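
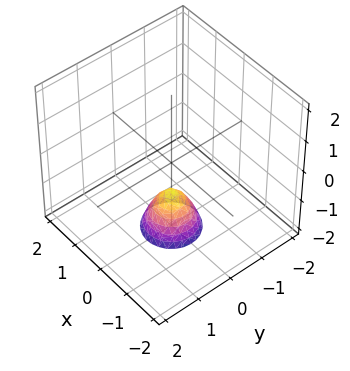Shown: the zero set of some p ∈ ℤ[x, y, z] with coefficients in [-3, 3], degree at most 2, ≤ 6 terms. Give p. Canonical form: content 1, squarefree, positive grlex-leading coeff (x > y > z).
(a) The degree is 2 — the shape is more complex than any degree-1 surface.
(b) Symmetry: the surface is invariant under rotation about z: p = q(x² + y², z).
(c) Reading off the gridlines: a circular section at z = -2 has radius between 0 and 1; it misses every integer gridline on the x-axis; it misses every integer gridline on the y-axis.
(d) Putting this together gives p. Check: (0, 0, -1) on the z-axis lies on the surface, and p(0, 0, -1) = 0. ✓

2*x^2 + 2*y^2 + z + 1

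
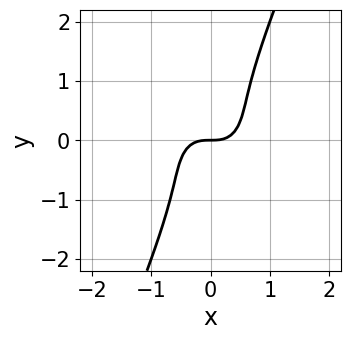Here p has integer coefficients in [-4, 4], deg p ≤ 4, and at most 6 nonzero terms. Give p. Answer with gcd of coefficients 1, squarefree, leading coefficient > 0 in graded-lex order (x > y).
Degree: a generic line meets the curve in up to 3 points, so deg p = 3.
Reading off the gridlines: one x-axis crossing is at x = 0; it crosses the y-axis at the gridline y = 0.
Solving for integer coefficients yields p as stated.

2*x^3 + 2*x*y^2 - y^3 - y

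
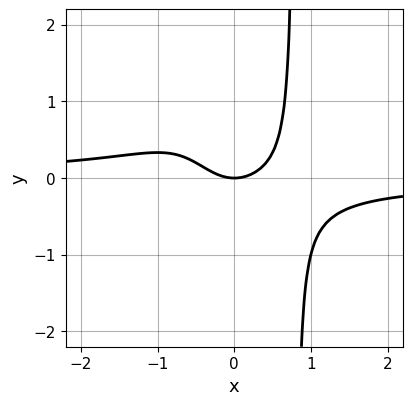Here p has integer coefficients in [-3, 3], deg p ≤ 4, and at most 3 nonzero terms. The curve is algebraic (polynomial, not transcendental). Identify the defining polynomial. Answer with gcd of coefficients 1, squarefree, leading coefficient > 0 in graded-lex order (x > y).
First, degree: the shape is more complex than any degree-3 curve, so deg p = 4.
Then, from the visible intercepts: it crosses the y-axis at the gridline y = 0; it crosses the x-axis at the gridline x = 0.
Finally, the integer polynomial consistent with all of this is the stated p.

2*x^3*y + x^2 - y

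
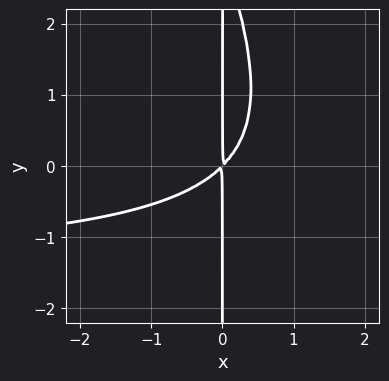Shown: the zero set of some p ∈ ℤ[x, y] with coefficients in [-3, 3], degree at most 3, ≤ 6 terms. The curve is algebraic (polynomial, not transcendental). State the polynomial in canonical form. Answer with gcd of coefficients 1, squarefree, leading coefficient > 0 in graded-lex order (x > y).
2*x^2*y + x*y^2 + 3*x^2 - 3*x*y

deg p = 3.
Observable constraints: the visible y-axis segment lies entirely on the curve.
Solving for integer coefficients yields p as stated.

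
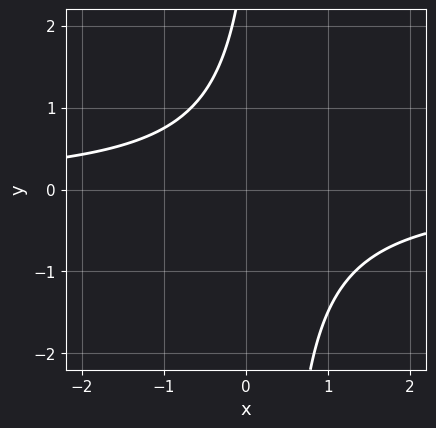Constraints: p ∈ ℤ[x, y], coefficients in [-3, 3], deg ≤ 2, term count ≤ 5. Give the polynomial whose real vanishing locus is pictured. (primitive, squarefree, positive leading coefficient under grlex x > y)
3*x*y - y + 3

The degree is 2 — no degree-1 curve has this shape.
From the axis intercepts and sections: no x-intercept at any integer in the box; the curve avoids every integer y-axis point in the box.
Putting this together gives p.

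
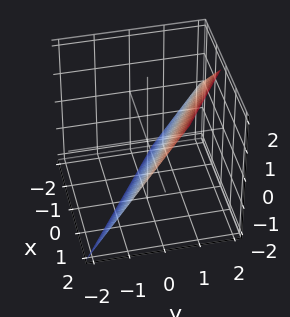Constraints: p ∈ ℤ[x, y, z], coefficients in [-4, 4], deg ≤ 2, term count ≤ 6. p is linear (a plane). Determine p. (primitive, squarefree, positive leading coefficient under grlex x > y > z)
2*x + 3*y - 2*z - 2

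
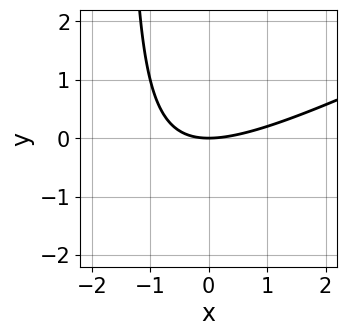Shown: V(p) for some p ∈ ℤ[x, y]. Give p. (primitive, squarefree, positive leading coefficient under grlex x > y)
x^2 - 2*x*y - 3*y

First, degree: a generic line meets the curve in up to 2 points, so deg p = 2.
Then, from the visible intercepts: it crosses the y-axis at the gridline y = 0; it meets the x-axis at x = 0 (among the integer gridlines).
Finally, the integer polynomial consistent with all of this is the stated p.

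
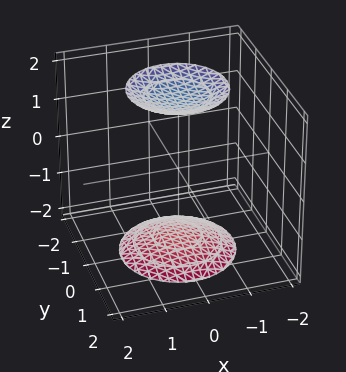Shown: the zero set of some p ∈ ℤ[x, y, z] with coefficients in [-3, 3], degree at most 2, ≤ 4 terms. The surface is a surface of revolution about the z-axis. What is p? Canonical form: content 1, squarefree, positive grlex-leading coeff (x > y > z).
x^2 + y^2 - z^2 + 3

First, the picture has 2 separate pieces.
Then, degree: a generic line meets the surface in up to 2 points, so deg p = 2.
Then, symmetries: the surface is invariant under rotation about z: p = q(x² + y², z).
Then, from the axis intercepts and sections: the surface avoids every integer x-axis point in the box; it misses every integer gridline on the y-axis; a circular section at z = -2 has radius exactly 1.
Finally, matching integer coefficients to the picture gives p.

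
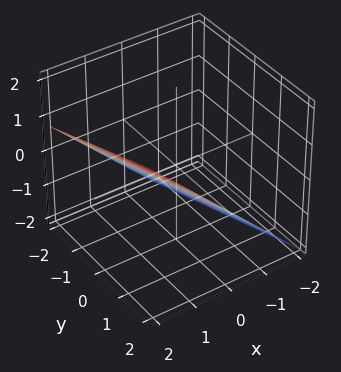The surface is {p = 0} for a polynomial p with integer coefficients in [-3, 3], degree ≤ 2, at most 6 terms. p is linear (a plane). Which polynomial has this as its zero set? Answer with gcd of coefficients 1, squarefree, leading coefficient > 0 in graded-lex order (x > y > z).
3*x + y - 3*z - 2

(a) The degree is 1 — every cross-section is a straight line — this is a plane.
(b) From the visible intercepts: it crosses the y-axis at the gridline y = 2.
(c) Fitting integer coefficients to these (and the overall shape) gives p.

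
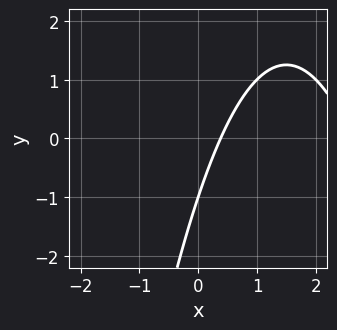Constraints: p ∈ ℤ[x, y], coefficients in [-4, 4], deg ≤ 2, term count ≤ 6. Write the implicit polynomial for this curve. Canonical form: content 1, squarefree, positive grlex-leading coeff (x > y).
x^2 - 3*x + y + 1

First, the degree is 2 — no degree-1 curve has this shape.
Next, from the visible intercepts: it meets the y-axis at y = -1 (among the integer gridlines).
Finally, assembling these constraints gives the stated polynomial.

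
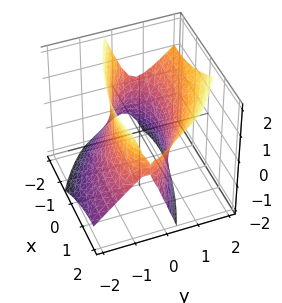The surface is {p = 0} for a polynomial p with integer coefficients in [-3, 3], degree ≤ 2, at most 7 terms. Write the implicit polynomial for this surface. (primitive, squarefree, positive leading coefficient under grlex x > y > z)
(a) deg p = 2. The shape is more complex than any degree-1 surface.
(b) From the axis intercepts and sections: the y-axis gridline crossings are at y ∈ {-1, 1}; the surface avoids every integer z-axis point in the box.
(c) These observations pin down the coefficients.

x^2 + 2*x*y + 3*y^2 - 2*y*z - z^2 - 3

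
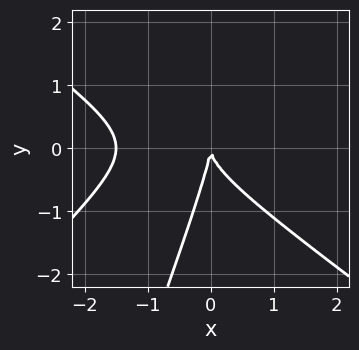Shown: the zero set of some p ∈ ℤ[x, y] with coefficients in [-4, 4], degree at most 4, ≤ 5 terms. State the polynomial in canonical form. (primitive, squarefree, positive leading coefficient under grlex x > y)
2*x^3 - 3*x*y^2 + y^3 + 3*x^2

Degree: no degree-2 curve has this shape, so deg p = 3.
Observable constraints: it meets the y-axis at y = 0 (among the integer gridlines); one x-axis crossing is at x = 0.
Matching integer coefficients to the picture gives p.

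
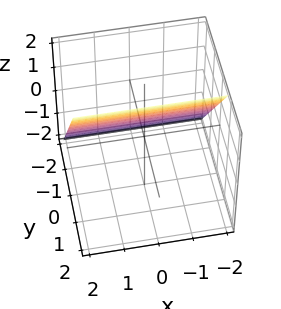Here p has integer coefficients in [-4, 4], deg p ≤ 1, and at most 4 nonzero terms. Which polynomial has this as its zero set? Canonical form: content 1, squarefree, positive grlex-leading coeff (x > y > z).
Degree: every cross-section is a straight line — this is a plane, so deg p = 1.
Against the integer gridlines: it crosses the z-axis at the gridline z = 1; no x-intercept at any integer in the box.
The integer polynomial consistent with all of this is the stated p.

3*y - 2*z + 2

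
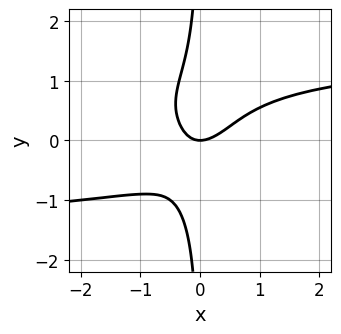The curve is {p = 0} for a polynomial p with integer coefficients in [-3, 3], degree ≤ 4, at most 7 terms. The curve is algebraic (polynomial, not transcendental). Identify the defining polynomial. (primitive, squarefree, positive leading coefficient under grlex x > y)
x^2*y^2 + 3*x*y^3 - 3*x^2 + 2*x*y + 2*y

1. The degree is 4 — a generic line meets the curve in up to 4 points.
2. From the visible intercepts: it meets the x-axis at x = 0 (among the integer gridlines); one y-axis crossing is at y = 0.
3. Together with the visible shape, these determine p as stated.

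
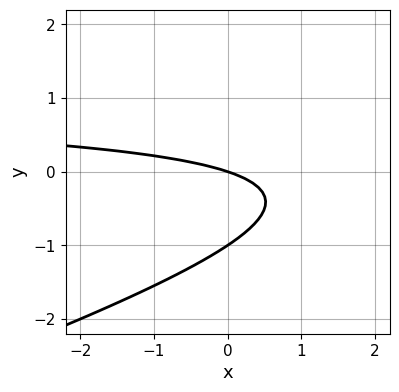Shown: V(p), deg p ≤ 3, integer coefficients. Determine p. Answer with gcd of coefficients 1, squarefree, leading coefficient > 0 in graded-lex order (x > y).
x*y - 3*y^2 - x - 3*y

First, deg p = 2. A generic line meets the curve in up to 2 points.
Next, reading off the gridlines: the y-axis gridline crossings are at y ∈ {-1, 0}; it meets the x-axis at x = 0 (among the integer gridlines).
Finally, fitting integer coefficients to these (and the overall shape) gives p.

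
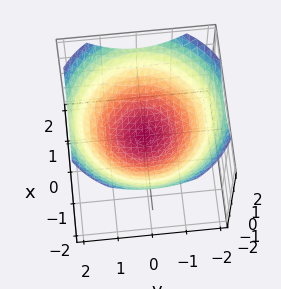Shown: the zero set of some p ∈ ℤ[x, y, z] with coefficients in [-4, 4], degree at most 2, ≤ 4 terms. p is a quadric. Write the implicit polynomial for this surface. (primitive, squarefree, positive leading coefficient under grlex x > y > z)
(a) deg p = 2.
(b) By symmetry, the surface is invariant under rotation about z: p = q(x² + y², z).
(c) Checking where it meets the axes: it meets the y-axis at y = 0 (among the integer gridlines); it meets the x-axis at x = 0 (among the integer gridlines); a circular section at z = 1 has radius between 1 and 2.
(d) Together with the visible shape, these determine p as stated.

x^2 + y^2 - 3*z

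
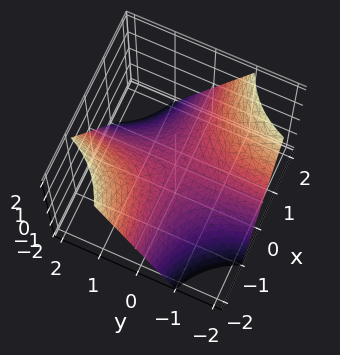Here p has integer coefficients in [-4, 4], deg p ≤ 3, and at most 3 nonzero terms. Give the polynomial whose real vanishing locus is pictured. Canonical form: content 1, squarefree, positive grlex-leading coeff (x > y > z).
x*y + z

(a) The degree is 2 — a saddle surface; a quadric.
(b) From the visible intercepts: it meets the z-axis at z = 0 (among the integer gridlines); the visible y-axis segment lies entirely on the surface; the visible x-axis segment lies entirely on the surface.
(c) Solving for integer coefficients yields p as stated.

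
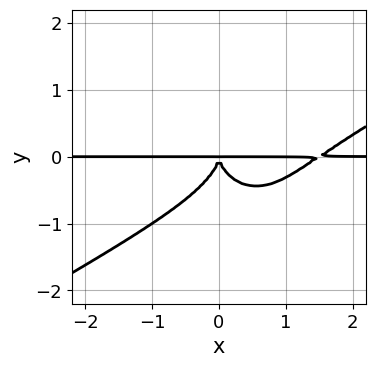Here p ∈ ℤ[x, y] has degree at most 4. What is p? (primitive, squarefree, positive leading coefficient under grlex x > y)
2*x^3*y - 3*x^2*y^2 - 2*y^4 - 3*x^2*y

Degree: a generic line meets the curve in up to 4 points, so deg p = 4.
Observable constraints: the visible x-axis segment lies entirely on the curve.
Together with the visible shape, these determine p as stated.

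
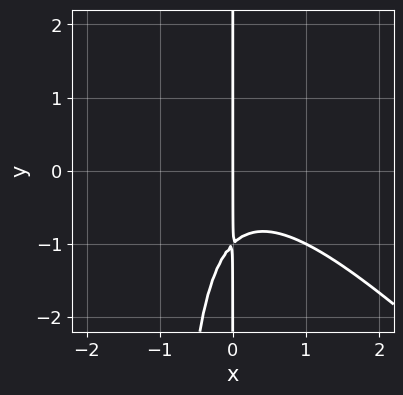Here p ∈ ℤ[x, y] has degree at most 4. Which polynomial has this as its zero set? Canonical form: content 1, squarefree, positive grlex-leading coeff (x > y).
x^3 + x^2*y + x*y + x

Degree: the shape is more complex than any degree-2 curve, so deg p = 3.
From the visible intercepts: every point of the y-axis in the box is on the curve; it crosses the x-axis at the gridline x = 0.
Assembling these constraints gives the stated polynomial.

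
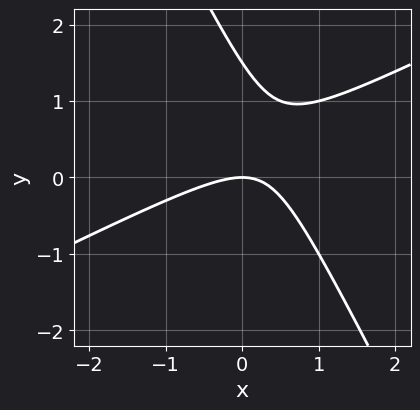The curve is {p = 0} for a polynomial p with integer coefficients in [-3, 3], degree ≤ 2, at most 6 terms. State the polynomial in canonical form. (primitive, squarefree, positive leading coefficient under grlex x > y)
(a) deg p = 2. The shape is more complex than any degree-1 curve.
(b) Checking where it meets the axes: it crosses the x-axis at the gridline x = 0; it meets the y-axis at y = 0 (among the integer gridlines).
(c) The integer polynomial consistent with all of this is the stated p.

2*x^2 - 3*x*y - 2*y^2 + 3*y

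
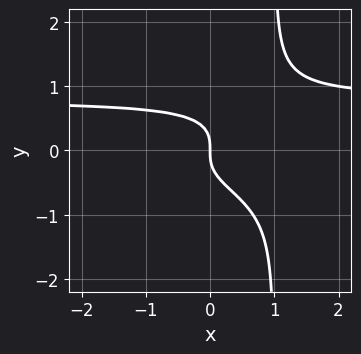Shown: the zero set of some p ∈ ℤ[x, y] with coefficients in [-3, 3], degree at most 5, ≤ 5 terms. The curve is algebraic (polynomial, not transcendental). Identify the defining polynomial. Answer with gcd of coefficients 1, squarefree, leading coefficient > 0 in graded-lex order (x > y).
First, degree: the shape is more complex than any degree-3 curve, so deg p = 4.
Then, reading off the gridlines: one y-axis crossing is at y = 0; it crosses the x-axis at the gridline x = 0.
Finally, together with the visible shape, these determine p as stated.

2*x*y^3 - 2*y^3 - x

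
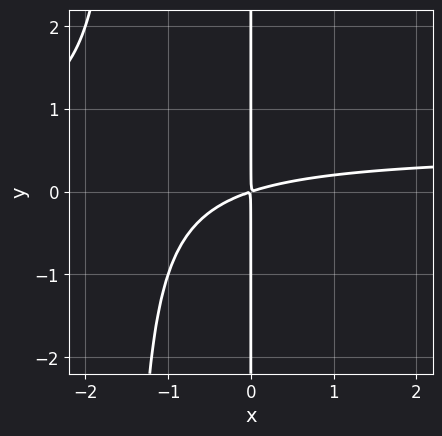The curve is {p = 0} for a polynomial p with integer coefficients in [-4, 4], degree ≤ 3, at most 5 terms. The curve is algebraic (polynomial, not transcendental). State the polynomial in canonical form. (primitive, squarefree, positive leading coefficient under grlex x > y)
2*x^2*y - x^2 + 3*x*y

(a) Degree: the shape is more complex than any degree-2 curve, so deg p = 3.
(b) Reading off the gridlines: the visible y-axis segment lies entirely on the curve.
(c) Fitting integer coefficients to these (and the overall shape) gives p.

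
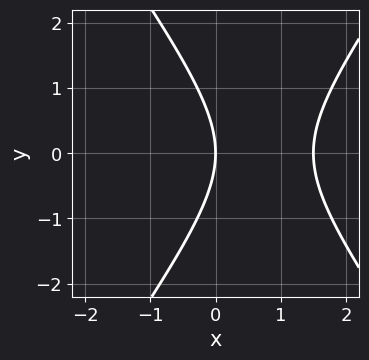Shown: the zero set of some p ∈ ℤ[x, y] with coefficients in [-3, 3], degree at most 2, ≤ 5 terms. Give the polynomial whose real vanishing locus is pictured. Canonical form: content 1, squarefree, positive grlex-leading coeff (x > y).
2*x^2 - y^2 - 3*x

First, deg p = 2.
Then, symmetries: mirror symmetry y ↦ −y ⇒ only even powers of y.
Then, observable constraints: it crosses the x-axis at the gridline x = 0; it meets the y-axis at y = 0 (among the integer gridlines).
Finally, solving for integer coefficients yields p as stated.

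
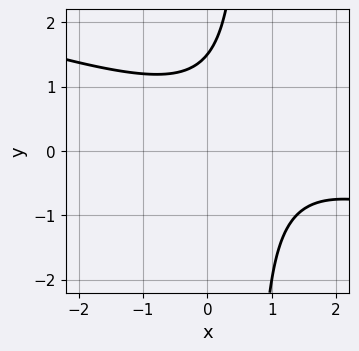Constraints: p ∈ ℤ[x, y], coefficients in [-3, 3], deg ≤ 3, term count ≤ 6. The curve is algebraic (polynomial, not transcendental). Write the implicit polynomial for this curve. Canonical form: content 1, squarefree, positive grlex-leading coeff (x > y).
x^2 + 3*x*y - 2*x - 2*y + 3

First, deg p = 2. The shape is more complex than any degree-1 curve.
Next, reading off the gridlines: it misses every integer gridline on the x-axis.
Finally, together with the visible shape, these determine p as stated.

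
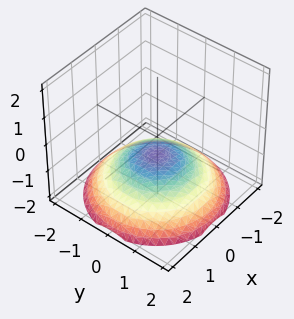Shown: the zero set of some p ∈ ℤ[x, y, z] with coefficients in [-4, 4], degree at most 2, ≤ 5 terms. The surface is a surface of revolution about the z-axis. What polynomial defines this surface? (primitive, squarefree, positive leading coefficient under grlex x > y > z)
First, degree: a generic line meets the surface in up to 2 points, so deg p = 2.
Then, symmetries: the z-axis is an axis of rotation, so x and y enter only as x² + y².
Then, against the integer gridlines: no y-intercept at any integer in the box; the surface avoids every integer x-axis point in the box; a circular section at z = -1 has radius exactly 1.
Finally, matching integer coefficients to the picture gives p.

x^2 + y^2 + 3*z + 2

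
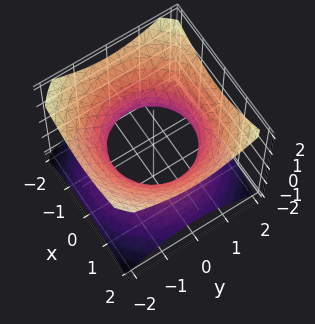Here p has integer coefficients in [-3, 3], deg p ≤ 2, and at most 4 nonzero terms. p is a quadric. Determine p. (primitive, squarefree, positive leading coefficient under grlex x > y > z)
2*x^2 + 2*y^2 - 3*z^2 - 3

First, deg p = 2. An hourglass — one-sheet hyperboloid; a quadric.
Then, symmetries: it's symmetric under z → −z, forcing even powers of z; the z-axis is an axis of rotation, so x and y enter only as x² + y².
Then, from the visible intercepts: no z-intercept at any integer in the box; a circular section at z = 0 has radius between 1 and 2.
Finally, the integer polynomial consistent with all of this is the stated p.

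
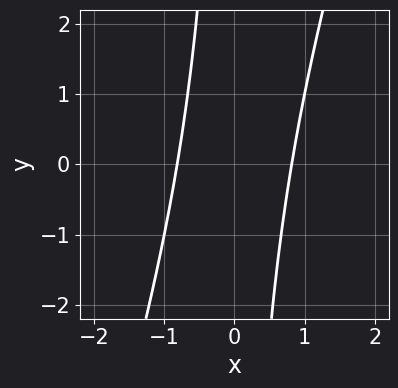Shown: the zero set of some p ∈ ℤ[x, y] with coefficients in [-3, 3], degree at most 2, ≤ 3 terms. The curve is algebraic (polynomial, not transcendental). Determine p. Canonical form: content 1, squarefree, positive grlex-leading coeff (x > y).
The degree is 2 — no degree-1 curve has this shape.
Against the integer gridlines: it misses every integer gridline on the y-axis.
Fitting integer coefficients to these (and the overall shape) gives p.

3*x^2 - x*y - 2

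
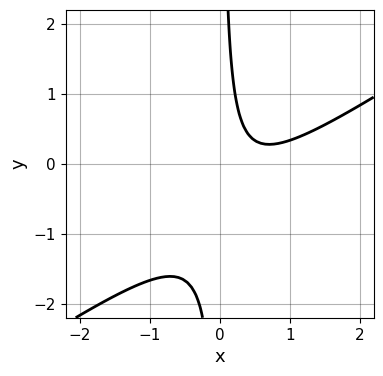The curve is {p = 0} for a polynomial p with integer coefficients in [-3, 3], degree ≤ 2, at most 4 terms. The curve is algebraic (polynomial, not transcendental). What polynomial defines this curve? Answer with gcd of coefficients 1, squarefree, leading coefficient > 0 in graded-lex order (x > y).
First, the degree is 2 — the shape is more complex than any degree-1 curve.
Then, from the axis intercepts and sections: no y-intercept at any integer in the box; the curve avoids every integer x-axis point in the box.
Finally, together with the visible shape, these determine p as stated.

2*x^2 - 3*x*y - 2*x + 1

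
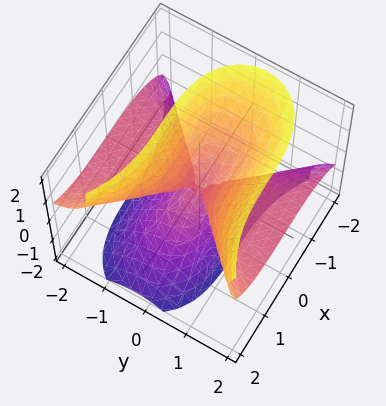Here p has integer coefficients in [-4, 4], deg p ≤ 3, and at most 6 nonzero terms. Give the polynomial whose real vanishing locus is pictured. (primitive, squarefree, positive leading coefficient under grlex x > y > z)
Degree: a generic line meets the surface in up to 3 points, so deg p = 3.
Checking where it meets the axes: one z-axis crossing is at z = 0; it meets the x-axis at x = 0 (among the integer gridlines).
Fitting integer coefficients to these (and the overall shape) gives p. Check: (0, -1, 0) on the y-axis lies on the surface, and p(0, -1, 0) = 0. ✓

x^3 - 3*y^2*z + y*z^2 + z^3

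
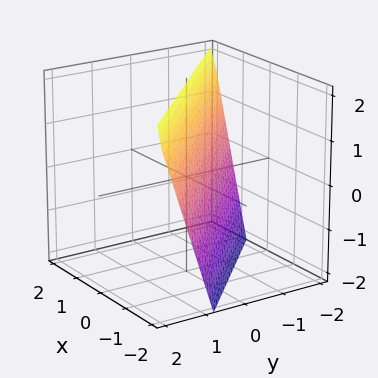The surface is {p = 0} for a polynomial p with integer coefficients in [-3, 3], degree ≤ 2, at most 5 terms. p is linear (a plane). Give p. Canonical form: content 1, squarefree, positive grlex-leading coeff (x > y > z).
3*x + 3*y - z + 2

1. deg p = 1. Every cross-section is a straight line — this is a plane.
2. From the visible intercepts: one z-axis crossing is at z = 2.
3. Putting this together gives p.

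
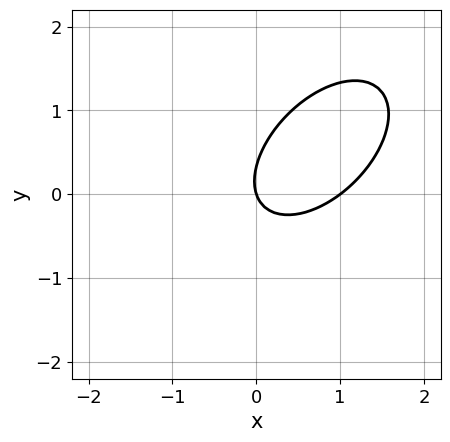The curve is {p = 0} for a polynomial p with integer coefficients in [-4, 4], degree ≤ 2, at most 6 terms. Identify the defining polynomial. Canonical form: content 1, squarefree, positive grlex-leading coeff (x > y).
3*x^2 - 3*x*y + 3*y^2 - 3*x - y

1. The degree is 2 — the shape is more complex than any degree-1 curve.
2. Checking where it meets the axes: among the integer gridlines, it crosses the x-axis at x ∈ {0, 1}; one y-axis crossing is at y = 0.
3. The integer polynomial consistent with all of this is the stated p.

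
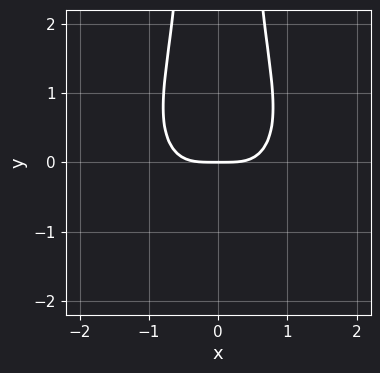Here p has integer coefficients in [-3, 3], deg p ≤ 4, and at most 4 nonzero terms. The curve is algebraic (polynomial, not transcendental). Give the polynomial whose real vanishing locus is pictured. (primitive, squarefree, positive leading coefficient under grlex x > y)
x^4 + x^2*y^2 - y

(a) Degree: no degree-3 curve has this shape, so deg p = 4.
(b) Symmetries: the x ↦ −x reflection is a symmetry, so x appears only in even powers.
(c) Observable constraints: one x-axis crossing is at x = 0; it meets the y-axis at y = 0 (among the integer gridlines).
(d) Putting this together gives p.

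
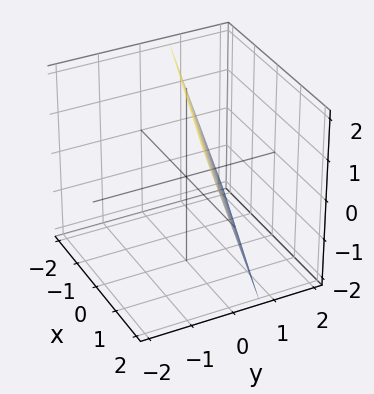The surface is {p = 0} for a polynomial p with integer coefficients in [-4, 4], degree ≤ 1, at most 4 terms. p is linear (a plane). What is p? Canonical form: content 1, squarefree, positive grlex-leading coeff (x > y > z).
(a) The degree is 1 — the surface is flat (a plane).
(b) Observable constraints: one z-axis crossing is at z = 2; it meets the x-axis at x = 2 (among the integer gridlines).
(c) Together with the visible shape, these determine p as stated.

x + 3*y + z - 2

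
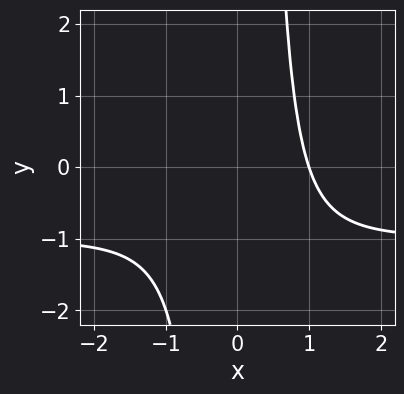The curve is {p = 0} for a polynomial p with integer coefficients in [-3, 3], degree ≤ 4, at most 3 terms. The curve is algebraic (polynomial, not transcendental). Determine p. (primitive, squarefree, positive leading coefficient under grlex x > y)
(a) deg p = 4.
(b) From the visible intercepts: it meets the x-axis at x = 1 (among the integer gridlines); no y-intercept at any integer in the box.
(c) Together with the visible shape, these determine p as stated.

x^3*y + x^3 - 1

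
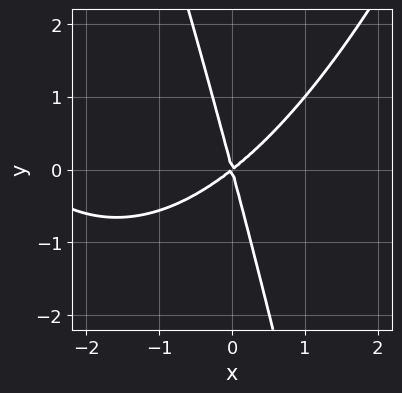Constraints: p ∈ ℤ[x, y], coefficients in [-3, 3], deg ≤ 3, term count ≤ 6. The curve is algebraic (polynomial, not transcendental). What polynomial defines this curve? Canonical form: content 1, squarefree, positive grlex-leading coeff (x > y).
x^3 + 3*x^2 - 3*x*y - y^2

(a) deg p = 3.
(b) Reading off the gridlines: it meets the y-axis at y = 0 (among the integer gridlines); one x-axis crossing is at x = 0.
(c) Putting this together gives p.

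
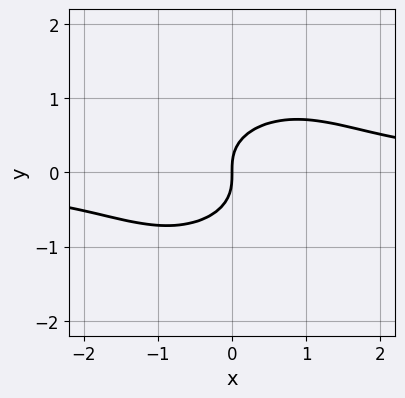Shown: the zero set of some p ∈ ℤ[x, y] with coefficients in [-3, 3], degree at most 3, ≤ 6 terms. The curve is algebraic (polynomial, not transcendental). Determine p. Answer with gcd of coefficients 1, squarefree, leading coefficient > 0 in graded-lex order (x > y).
2*x^2*y - x*y^2 + 3*y^3 - 2*x

1. Degree: a generic line meets the curve in up to 3 points, so deg p = 3.
2. Reading off the gridlines: it meets the x-axis at x = 0 (among the integer gridlines); one y-axis crossing is at y = 0.
3. These observations pin down the coefficients.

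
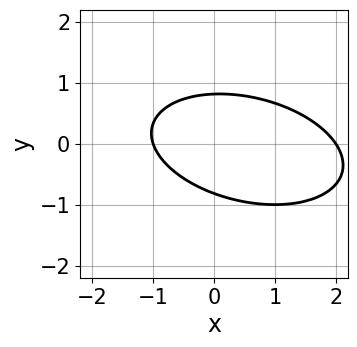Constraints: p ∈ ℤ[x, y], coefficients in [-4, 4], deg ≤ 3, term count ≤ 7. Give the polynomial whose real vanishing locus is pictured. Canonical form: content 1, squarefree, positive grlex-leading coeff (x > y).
x^2 + x*y + 3*y^2 - x - 2

First, degree: a generic line meets the curve in up to 2 points, so deg p = 2.
Next, checking where it meets the axes: the x-axis gridline crossings are at x ∈ {-1, 2}.
Finally, assembling these constraints gives the stated polynomial.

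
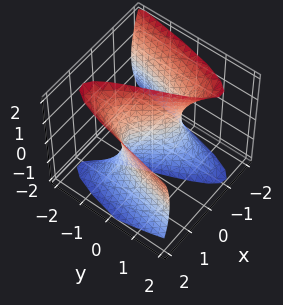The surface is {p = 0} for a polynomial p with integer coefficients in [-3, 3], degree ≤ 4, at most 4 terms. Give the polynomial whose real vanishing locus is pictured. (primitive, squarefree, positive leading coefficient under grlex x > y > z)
deg p = 3. The shape is more complex than any degree-2 surface.
Observable constraints: the visible z-axis segment lies entirely on the surface; it meets the y-axis at y = 0 (among the integer gridlines); one x-axis crossing is at x = 0.
Putting this together gives p.

2*x^3 - x*z^2 - 3*x - 3*y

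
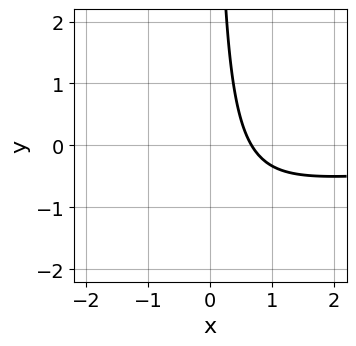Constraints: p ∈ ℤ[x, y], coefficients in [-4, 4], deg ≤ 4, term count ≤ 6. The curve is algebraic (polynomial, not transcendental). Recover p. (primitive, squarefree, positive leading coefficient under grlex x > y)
x^2*y + 2*x*y + 3*x - 2

(a) deg p = 3. A generic line meets the curve in up to 3 points.
(b) From the axis intercepts and sections: the curve avoids every integer y-axis point in the box.
(c) The integer polynomial consistent with all of this is the stated p.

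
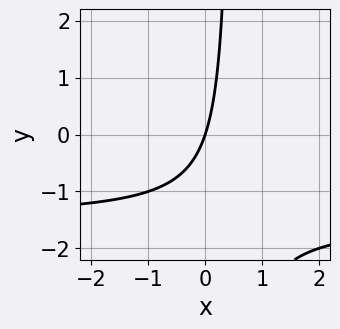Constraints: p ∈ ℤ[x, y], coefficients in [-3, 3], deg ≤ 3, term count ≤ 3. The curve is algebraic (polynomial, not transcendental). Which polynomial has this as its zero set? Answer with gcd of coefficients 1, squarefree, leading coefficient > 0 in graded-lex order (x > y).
2*x*y + 3*x - y

(a) The degree is 2 — the shape is more complex than any degree-1 curve.
(b) Observable constraints: it meets the y-axis at y = 0 (among the integer gridlines); it meets the x-axis at x = 0 (among the integer gridlines).
(c) Matching integer coefficients to the picture gives p.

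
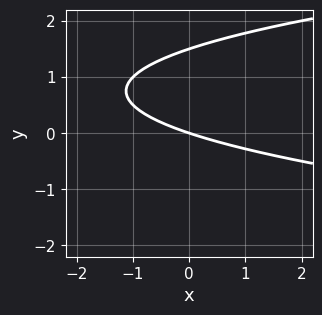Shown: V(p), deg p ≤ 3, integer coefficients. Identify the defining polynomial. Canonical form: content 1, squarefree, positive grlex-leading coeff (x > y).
2*y^2 - x - 3*y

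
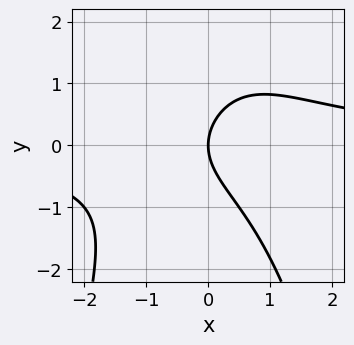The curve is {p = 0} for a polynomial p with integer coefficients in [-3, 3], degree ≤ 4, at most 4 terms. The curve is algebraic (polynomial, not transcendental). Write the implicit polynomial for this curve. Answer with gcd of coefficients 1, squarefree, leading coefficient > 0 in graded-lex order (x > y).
(a) deg p = 3. The shape is more complex than any degree-2 curve.
(b) Against the integer gridlines: it meets the x-axis at x = 0 (among the integer gridlines); it crosses the y-axis at the gridline y = 0.
(c) Assembling these constraints gives the stated polynomial.

2*x^2*y + 2*y^2 - 3*x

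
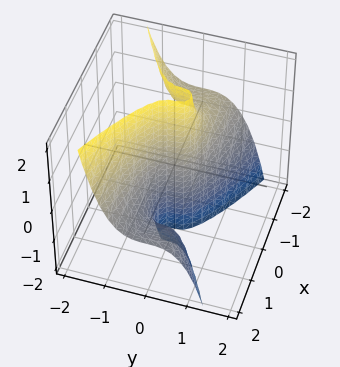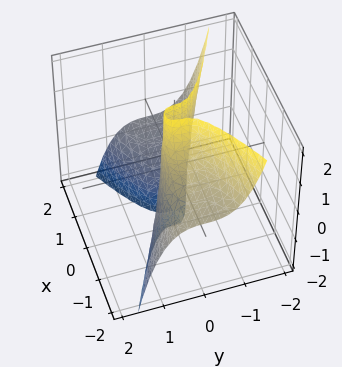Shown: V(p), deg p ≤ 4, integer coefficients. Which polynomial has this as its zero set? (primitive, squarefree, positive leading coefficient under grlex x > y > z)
x^2*z + 3*y^3 + x

(a) The degree is 3 — the shape is more complex than any degree-2 surface.
(b) Against the integer gridlines: it meets the y-axis at y = 0 (among the integer gridlines); one x-axis crossing is at x = 0; every point of the z-axis in the box is on the surface.
(c) Fitting integer coefficients to these (and the overall shape) gives p.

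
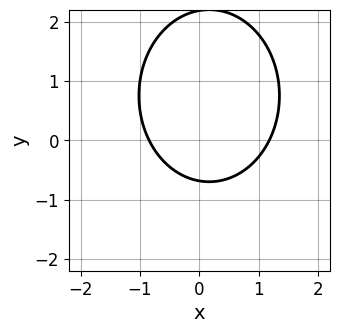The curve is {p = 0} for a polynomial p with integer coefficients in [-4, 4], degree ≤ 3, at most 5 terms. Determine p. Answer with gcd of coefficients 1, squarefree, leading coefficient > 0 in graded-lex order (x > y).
(a) The degree is 2 — a generic line meets the curve in up to 2 points.
(b) The integer polynomial consistent with all of this is the stated p.

3*x^2 + 2*y^2 - x - 3*y - 3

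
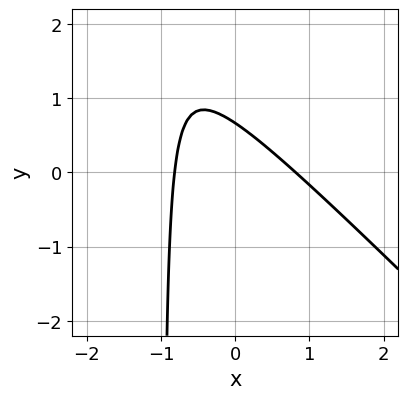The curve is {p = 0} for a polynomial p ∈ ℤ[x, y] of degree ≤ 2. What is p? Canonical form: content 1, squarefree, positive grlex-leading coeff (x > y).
The degree is 2 — no degree-1 curve has this shape.
The integer polynomial consistent with all of this is the stated p.

3*x^2 + 3*x*y + 3*y - 2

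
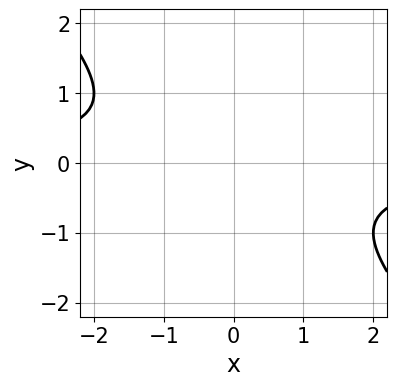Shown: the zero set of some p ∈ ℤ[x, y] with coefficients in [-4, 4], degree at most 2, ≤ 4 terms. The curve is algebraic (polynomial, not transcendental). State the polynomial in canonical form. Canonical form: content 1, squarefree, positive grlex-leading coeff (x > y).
x*y + y^2 + 1

(a) Degree: the shape is more complex than any degree-1 curve, so deg p = 2.
(b) From the visible intercepts: the curve avoids every integer y-axis point in the box; the curve avoids every integer x-axis point in the box.
(c) Matching integer coefficients to the picture gives p.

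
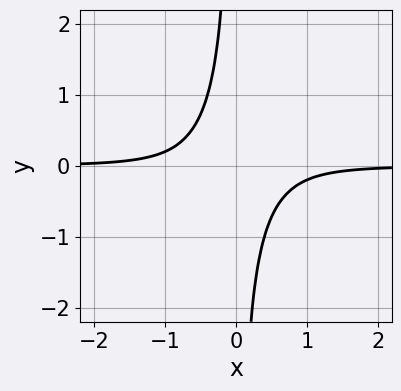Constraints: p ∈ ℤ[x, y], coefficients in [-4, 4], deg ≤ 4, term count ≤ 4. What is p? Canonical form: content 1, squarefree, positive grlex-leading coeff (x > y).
deg p = 4.
From the visible intercepts: no x-intercept at any integer in the box; it misses every integer gridline on the y-axis.
Assembling these constraints gives the stated polynomial.

3*x^3*y + 2*x*y + 1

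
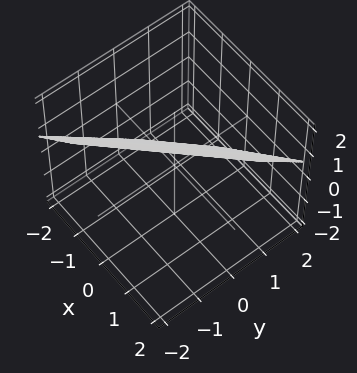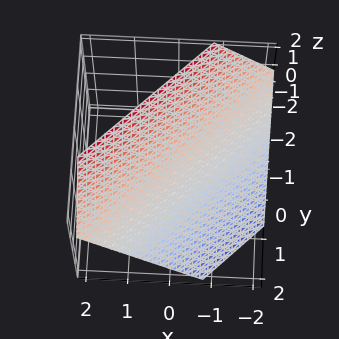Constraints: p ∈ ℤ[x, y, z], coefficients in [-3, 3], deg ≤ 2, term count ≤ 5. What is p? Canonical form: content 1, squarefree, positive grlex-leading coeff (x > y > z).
3*x - 3*y - 3*z + 2

(a) Degree: the surface is flat (a plane), so deg p = 1.
(b) Matching integer coefficients to the picture gives p.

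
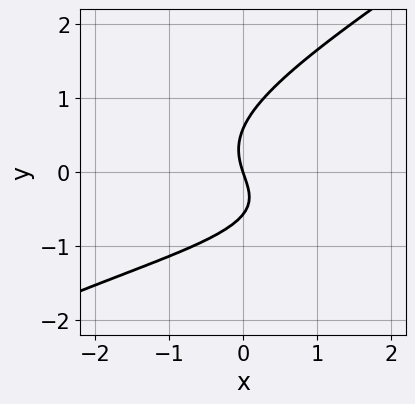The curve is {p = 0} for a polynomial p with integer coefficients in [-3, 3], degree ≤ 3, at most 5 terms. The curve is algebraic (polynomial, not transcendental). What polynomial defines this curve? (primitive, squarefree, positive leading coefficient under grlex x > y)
1. deg p = 3.
2. Checking where it meets the axes: it meets the x-axis at x = 0 (among the integer gridlines); it meets the y-axis at y = 0 (among the integer gridlines).
3. The integer polynomial consistent with all of this is the stated p.

2*x*y^2 - 3*y^3 + 2*x*y + 3*x + y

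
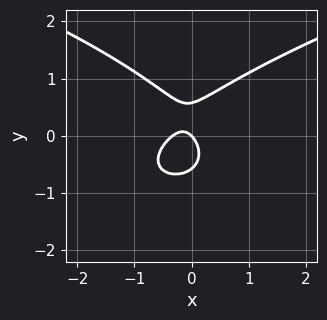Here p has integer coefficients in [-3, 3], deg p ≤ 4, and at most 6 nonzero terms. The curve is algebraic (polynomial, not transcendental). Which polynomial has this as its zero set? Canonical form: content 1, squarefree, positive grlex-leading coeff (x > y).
(a) The degree is 3 — a generic line meets the curve in up to 3 points.
(b) From the axis intercepts and sections: it meets the x-axis at x = 0 (among the integer gridlines); it crosses the y-axis at the gridline y = 0.
(c) Assembling these constraints gives the stated polynomial.

3*y^3 - 3*x^2 + x*y - x - y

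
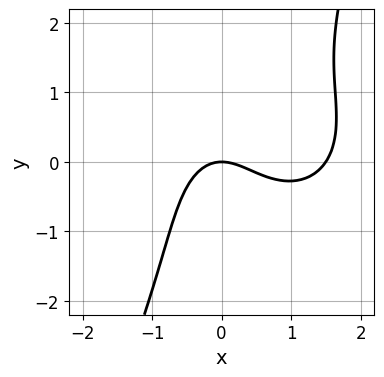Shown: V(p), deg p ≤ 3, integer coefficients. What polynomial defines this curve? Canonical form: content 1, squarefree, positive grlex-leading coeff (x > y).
(a) deg p = 3. No degree-2 curve has this shape.
(b) Against the integer gridlines: it crosses the y-axis at the gridline y = 0; it meets the x-axis at x = 0 (among the integer gridlines).
(c) These observations pin down the coefficients.

2*x^3 + 2*x*y^2 - y^3 - 3*x^2 - 3*y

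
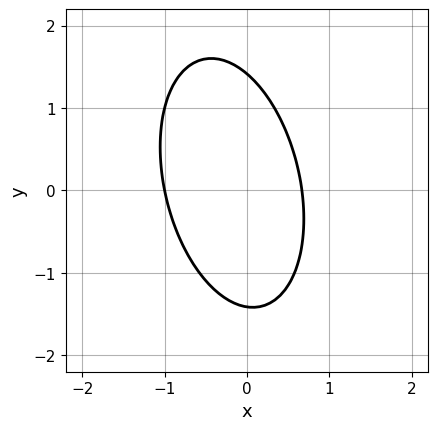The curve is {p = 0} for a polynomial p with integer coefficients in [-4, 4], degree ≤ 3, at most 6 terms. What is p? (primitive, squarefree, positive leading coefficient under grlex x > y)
3*x^2 + x*y + y^2 + x - 2

1. Degree: the shape is more complex than any degree-1 curve, so deg p = 2.
2. Checking where it meets the axes: one x-axis crossing is at x = -1.
3. Assembling these constraints gives the stated polynomial.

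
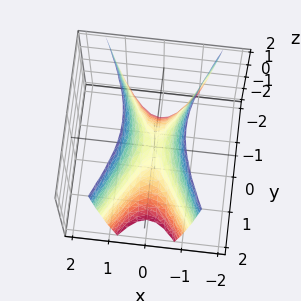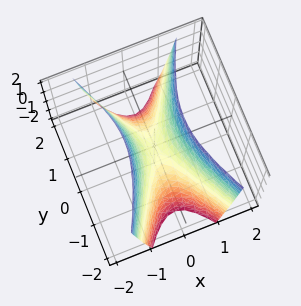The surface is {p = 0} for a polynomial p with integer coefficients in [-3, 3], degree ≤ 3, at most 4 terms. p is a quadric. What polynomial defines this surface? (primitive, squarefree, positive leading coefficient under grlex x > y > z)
3*x^2 - y^2 - z

deg p = 2. A saddle surface; a quadric.
Symmetries: mirror symmetry y ↦ −y ⇒ only even powers of y; it's symmetric under x → −x, forcing even powers of x.
Observable constraints: one y-axis crossing is at y = 0; it crosses the x-axis at the gridline x = 0; it meets the z-axis at z = 0 (among the integer gridlines).
Together with the visible shape, these determine p as stated.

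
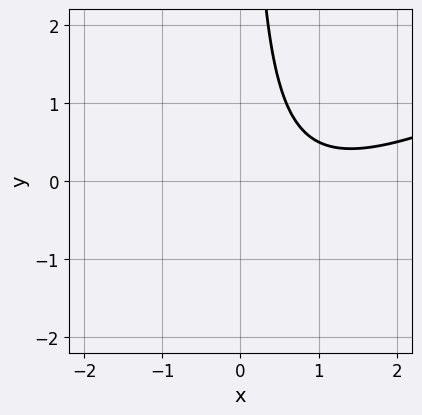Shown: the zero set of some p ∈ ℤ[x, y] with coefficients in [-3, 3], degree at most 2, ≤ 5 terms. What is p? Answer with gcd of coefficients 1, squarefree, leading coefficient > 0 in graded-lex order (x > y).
The degree is 2 — no degree-1 curve has this shape.
Observable constraints: the curve avoids every integer y-axis point in the box; no x-intercept at any integer in the box.
Putting this together gives p.

x^2 - 2*x*y - 2*x + 2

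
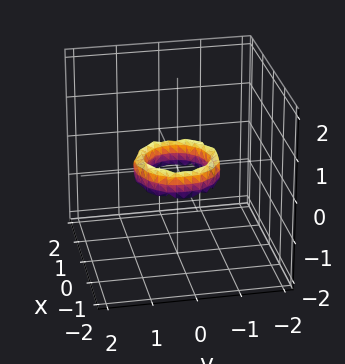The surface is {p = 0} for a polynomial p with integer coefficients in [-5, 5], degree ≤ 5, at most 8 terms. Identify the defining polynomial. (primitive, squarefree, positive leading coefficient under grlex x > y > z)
(a) The degree is 4 — no degree-3 surface has this shape.
(b) Symmetries: the z-axis is an axis of rotation, so x and y enter only as x² + y².
(c) Reading off the gridlines: the surface avoids every integer z-axis point in the box; among the integer gridlines, it crosses the x-axis at x ∈ {-1, 1}.
(d) Fitting integer coefficients to these (and the overall shape) gives p.

2*x^4 + 4*x^2*y^2 + 2*y^4 - 3*x^2 - 3*y^2 + z^2 + 1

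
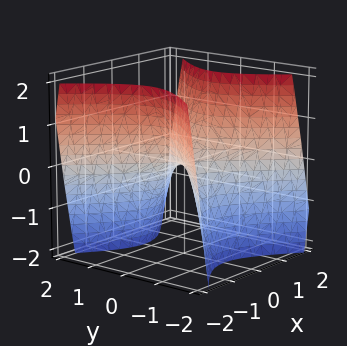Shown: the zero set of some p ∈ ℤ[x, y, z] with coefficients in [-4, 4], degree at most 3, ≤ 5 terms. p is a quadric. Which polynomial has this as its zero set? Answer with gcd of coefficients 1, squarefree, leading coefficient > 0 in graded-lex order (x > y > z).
(a) The degree is 2 — a hyperbolic paraboloid; a quadric.
(b) Symmetries: the y ↦ −y reflection is a symmetry, so y appears only in even powers; it's symmetric under x → −x, forcing even powers of x.
(c) Against the integer gridlines: it meets the z-axis at z = 0 (among the integer gridlines); it crosses the x-axis at the gridline x = 0; one y-axis crossing is at y = 0.
(d) Fitting integer coefficients to these (and the overall shape) gives p.

3*x^2 - 3*y^2 - 2*z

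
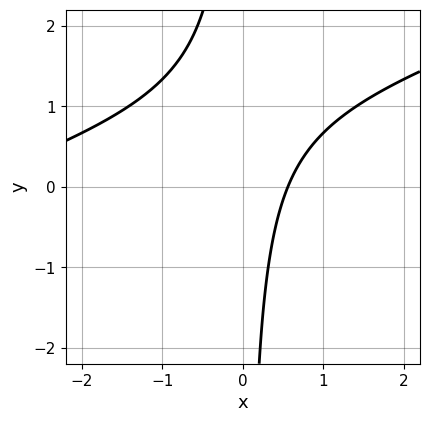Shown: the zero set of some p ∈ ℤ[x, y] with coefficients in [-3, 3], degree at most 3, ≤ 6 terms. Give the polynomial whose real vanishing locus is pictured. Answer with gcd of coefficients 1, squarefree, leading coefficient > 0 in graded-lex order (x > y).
First, degree: a generic line meets the curve in up to 2 points, so deg p = 2.
Then, reading off the gridlines: no y-intercept at any integer in the box.
Finally, together with the visible shape, these determine p as stated.

x^2 - 3*x*y + 3*x - 2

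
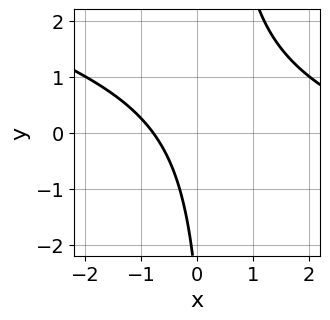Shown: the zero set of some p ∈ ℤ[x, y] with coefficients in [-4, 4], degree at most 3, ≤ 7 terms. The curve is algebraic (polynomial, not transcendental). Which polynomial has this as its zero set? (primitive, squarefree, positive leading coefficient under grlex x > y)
x^2 + 3*x*y - 3*x - y - 3

The degree is 2 — a generic line meets the curve in up to 2 points.
Against the integer gridlines: the curve avoids every integer y-axis point in the box.
These observations pin down the coefficients.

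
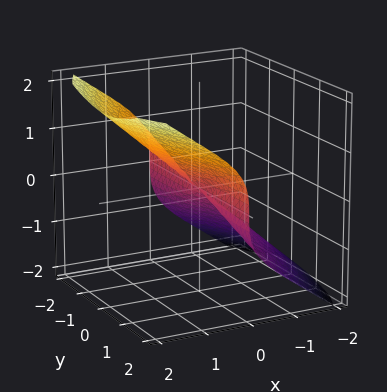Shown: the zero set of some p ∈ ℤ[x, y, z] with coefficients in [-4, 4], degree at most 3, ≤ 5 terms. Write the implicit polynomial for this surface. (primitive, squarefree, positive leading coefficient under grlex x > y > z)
2*x^3 + 2*x*y^2 - 3*z^3

The degree is 3 — the shape is more complex than any degree-2 surface.
Observable constraints: one z-axis crossing is at z = 0; every point of the y-axis in the box is on the surface; it crosses the x-axis at the gridline x = 0.
Matching integer coefficients to the picture gives p.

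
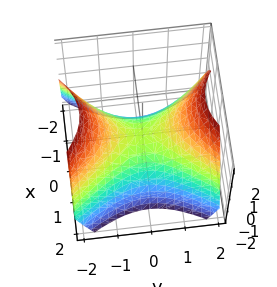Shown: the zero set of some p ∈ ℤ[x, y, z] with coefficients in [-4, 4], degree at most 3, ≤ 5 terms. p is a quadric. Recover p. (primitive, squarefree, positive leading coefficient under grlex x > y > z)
Degree: a hyperbolic paraboloid; a quadric, so deg p = 2.
Symmetries: mirror symmetry x ↦ −x ⇒ only even powers of x; mirror symmetry y ↦ −y ⇒ only even powers of y.
From the axis intercepts and sections: it meets the z-axis at z = 0 (among the integer gridlines); one x-axis crossing is at x = 0; it meets the y-axis at y = 0 (among the integer gridlines).
Together with the visible shape, these determine p as stated.

3*x^2 - 2*y^2 + 3*z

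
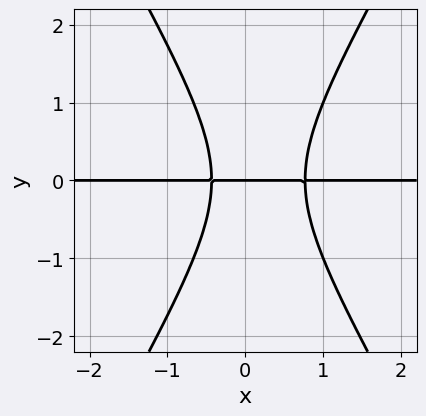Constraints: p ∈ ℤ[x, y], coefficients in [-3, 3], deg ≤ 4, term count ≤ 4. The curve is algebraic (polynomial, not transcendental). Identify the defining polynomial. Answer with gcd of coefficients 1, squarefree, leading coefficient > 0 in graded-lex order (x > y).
3*x^2*y - y^3 - x*y - y

deg p = 3.
Observable constraints: the visible x-axis segment lies entirely on the curve; it crosses the y-axis at the gridline y = 0.
Fitting integer coefficients to these (and the overall shape) gives p.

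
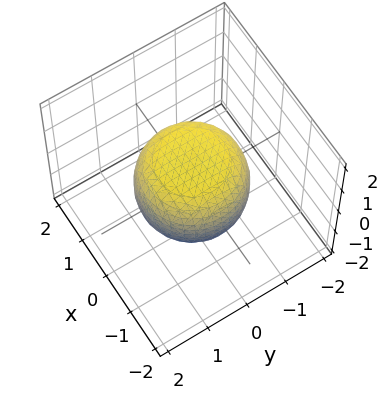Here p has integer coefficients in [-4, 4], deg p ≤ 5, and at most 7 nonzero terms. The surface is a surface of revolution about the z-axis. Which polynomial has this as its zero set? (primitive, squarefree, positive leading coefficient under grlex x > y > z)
2*x^4 + 4*x^2*y^2 + 2*y^4 - x^2 - y^2 + 3*z^2 - 3

First, degree: no degree-3 surface has this shape, so deg p = 4.
Next, by symmetry, the z-axis is an axis of rotation, so x and y enter only as x² + y².
Then, reading off the gridlines: a circular section at z = 1 has radius between 0 and 1; the z-axis gridline crossings are at z ∈ {-1, 1}.
Finally, solving for integer coefficients yields p as stated.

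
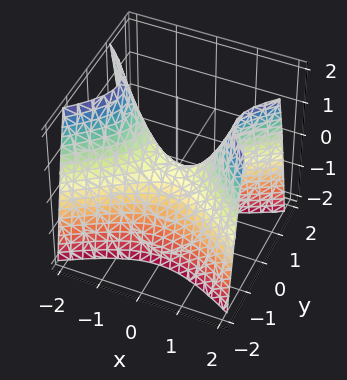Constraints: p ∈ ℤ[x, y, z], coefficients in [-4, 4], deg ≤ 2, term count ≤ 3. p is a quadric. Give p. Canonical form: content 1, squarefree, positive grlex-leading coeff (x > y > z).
x^2 - 2*y^2 - z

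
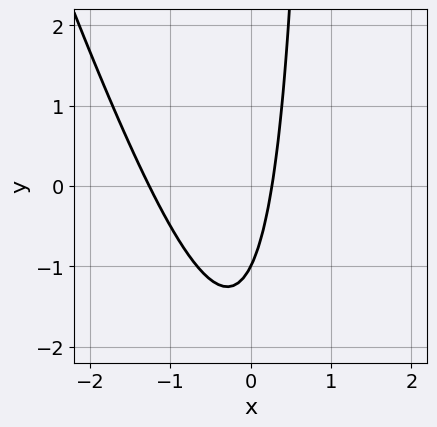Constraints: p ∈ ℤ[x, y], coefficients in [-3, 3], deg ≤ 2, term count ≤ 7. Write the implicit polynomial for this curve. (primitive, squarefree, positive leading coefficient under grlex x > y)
1. deg p = 2. A generic line meets the curve in up to 2 points.
2. Reading off the gridlines: it crosses the y-axis at the gridline y = -1.
3. Together with the visible shape, these determine p as stated.

3*x^2 + x*y + 3*x - y - 1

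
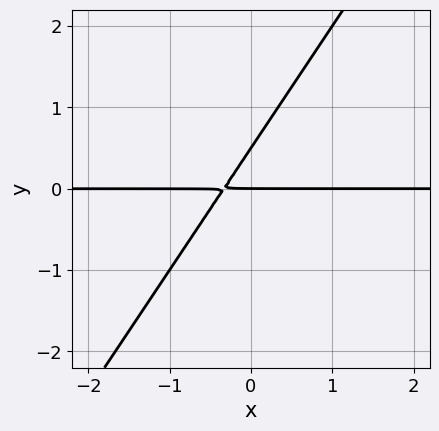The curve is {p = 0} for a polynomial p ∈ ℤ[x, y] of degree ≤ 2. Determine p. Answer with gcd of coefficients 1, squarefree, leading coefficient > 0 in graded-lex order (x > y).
deg p = 2. The shape is more complex than any degree-1 curve.
Reading off the gridlines: it meets the y-axis at y = 0 (among the integer gridlines); the visible x-axis segment lies entirely on the curve.
Fitting integer coefficients to these (and the overall shape) gives p.

3*x*y - 2*y^2 + y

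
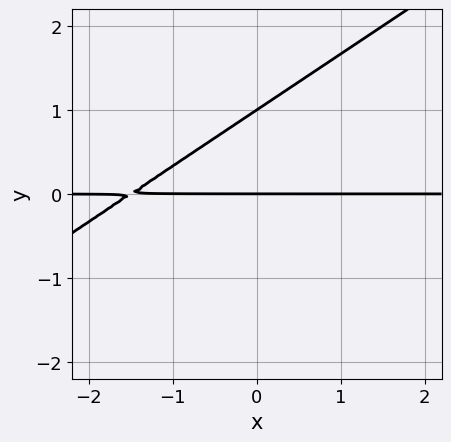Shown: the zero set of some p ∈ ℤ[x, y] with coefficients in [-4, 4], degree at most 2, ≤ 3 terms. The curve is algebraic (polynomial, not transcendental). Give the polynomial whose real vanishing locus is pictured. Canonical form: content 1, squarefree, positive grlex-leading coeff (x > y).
2*x*y - 3*y^2 + 3*y

1. deg p = 2. A generic line meets the curve in up to 2 points.
2. Checking where it meets the axes: every point of the x-axis in the box is on the curve; among the integer gridlines, it crosses the y-axis at y ∈ {0, 1}.
3. Solving for integer coefficients yields p as stated.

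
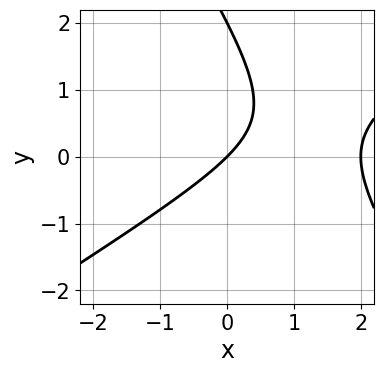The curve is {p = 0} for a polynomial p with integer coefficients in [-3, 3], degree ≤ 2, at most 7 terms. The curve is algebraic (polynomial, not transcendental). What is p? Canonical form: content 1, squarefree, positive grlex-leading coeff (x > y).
x^2 - x*y - y^2 - 2*x + 2*y

First, the degree is 2 — no degree-1 curve has this shape.
Next, checking where it meets the axes: among the integer gridlines, it crosses the y-axis at y ∈ {0, 2}; the x-axis gridline crossings are at x ∈ {0, 2}.
Finally, these observations pin down the coefficients.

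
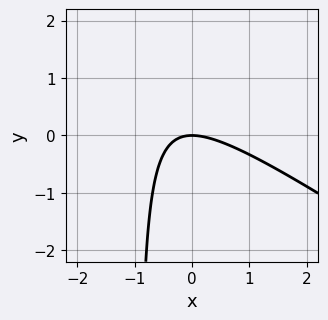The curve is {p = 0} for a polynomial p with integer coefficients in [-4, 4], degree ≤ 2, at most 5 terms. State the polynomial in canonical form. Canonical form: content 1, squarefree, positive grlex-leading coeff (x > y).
(a) Degree: the shape is more complex than any degree-1 curve, so deg p = 2.
(b) Reading off the gridlines: it crosses the y-axis at the gridline y = 0; it crosses the x-axis at the gridline x = 0.
(c) Solving for integer coefficients yields p as stated.

2*x^2 + 3*x*y + 3*y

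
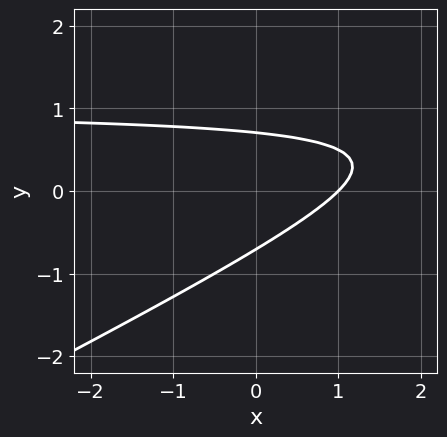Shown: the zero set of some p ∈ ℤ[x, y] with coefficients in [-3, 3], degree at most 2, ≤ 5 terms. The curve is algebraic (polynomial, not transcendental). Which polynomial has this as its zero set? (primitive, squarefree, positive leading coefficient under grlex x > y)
1. deg p = 2.
2. Reading off the gridlines: it crosses the x-axis at the gridline x = 1.
3. The integer polynomial consistent with all of this is the stated p.

x*y - 2*y^2 - x + 1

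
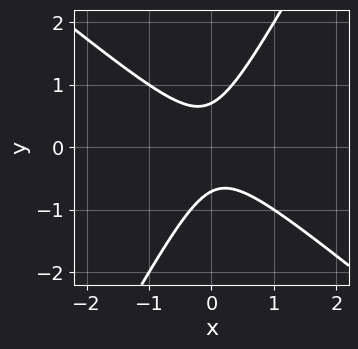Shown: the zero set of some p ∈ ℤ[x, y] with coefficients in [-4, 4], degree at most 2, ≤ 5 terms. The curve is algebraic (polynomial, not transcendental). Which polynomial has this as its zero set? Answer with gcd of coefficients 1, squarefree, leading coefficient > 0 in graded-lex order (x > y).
(a) The degree is 2 — no degree-1 curve has this shape.
(b) From the axis intercepts and sections: no x-intercept at any integer in the box.
(c) Putting this together gives p.

3*x^2 + 2*x*y - 2*y^2 + 1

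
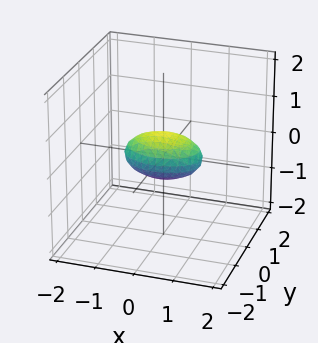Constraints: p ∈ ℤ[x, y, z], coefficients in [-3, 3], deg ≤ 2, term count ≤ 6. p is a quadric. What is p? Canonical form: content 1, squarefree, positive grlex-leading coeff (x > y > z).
x^2 + 2*y^2 + 3*z^2 - 1

The degree is 2 — a closed, bounded, convex surface; a quadric.
Symmetries: it's symmetric under x → −x, forcing even powers of x; mirror symmetry y ↦ −y ⇒ only even powers of y; it's symmetric under z → −z, forcing even powers of z.
Reading off the gridlines: the x-axis gridline crossings are at x ∈ {-1, 1}.
The integer polynomial consistent with all of this is the stated p.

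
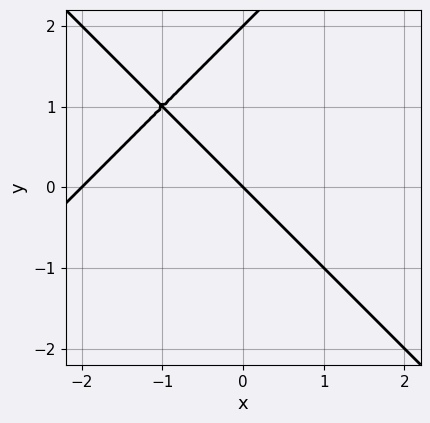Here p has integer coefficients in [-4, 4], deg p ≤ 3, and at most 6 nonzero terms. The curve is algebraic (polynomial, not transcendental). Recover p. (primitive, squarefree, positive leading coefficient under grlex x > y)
x^2 - y^2 + 2*x + 2*y

(a) The degree is 2 — no degree-1 curve has this shape.
(b) From the axis intercepts and sections: among the integer gridlines, it crosses the x-axis at x ∈ {-2, 0}; the y-axis gridline crossings are at y ∈ {0, 2}.
(c) These observations pin down the coefficients.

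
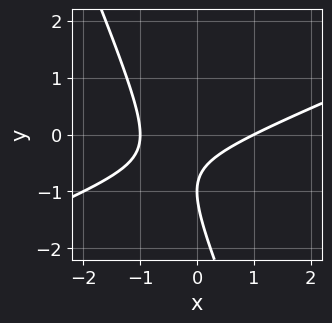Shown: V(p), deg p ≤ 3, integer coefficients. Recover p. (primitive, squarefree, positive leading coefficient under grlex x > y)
(a) Degree: no degree-1 curve has this shape, so deg p = 2.
(b) Against the integer gridlines: one y-axis crossing is at y = -1; among the integer gridlines, it crosses the x-axis at x ∈ {-1, 1}.
(c) Matching integer coefficients to the picture gives p.

x^2 - 2*x*y - y^2 - 2*y - 1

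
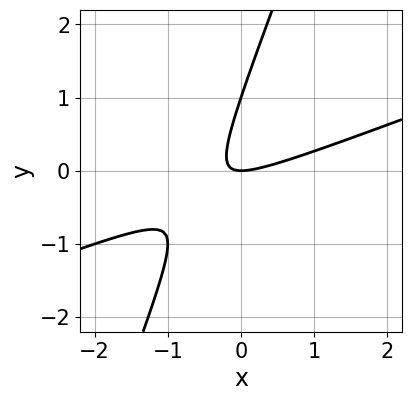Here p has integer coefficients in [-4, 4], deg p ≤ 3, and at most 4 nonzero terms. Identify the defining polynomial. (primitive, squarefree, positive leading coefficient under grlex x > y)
x^2 - 3*x*y + y^2 - y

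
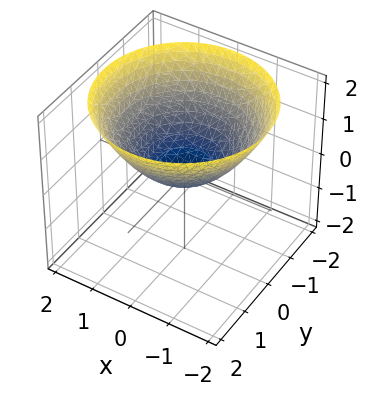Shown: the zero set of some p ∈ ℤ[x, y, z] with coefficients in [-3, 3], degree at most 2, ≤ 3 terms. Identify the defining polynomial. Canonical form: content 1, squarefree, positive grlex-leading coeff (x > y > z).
x^2 + y^2 - 2*z

(a) The degree is 2 — a single bowl opening along one axis; a quadric.
(b) Symmetry: the surface is invariant under rotation about z: p = q(x² + y², z).
(c) Observable constraints: one x-axis crossing is at x = 0; one y-axis crossing is at y = 0.
(d) Solving for integer coefficients yields p as stated.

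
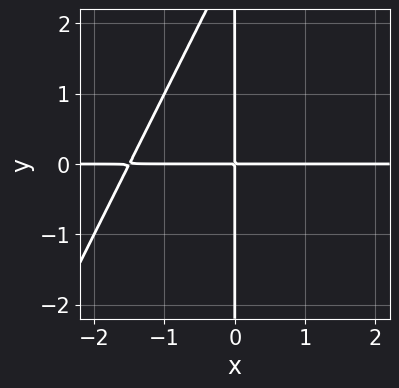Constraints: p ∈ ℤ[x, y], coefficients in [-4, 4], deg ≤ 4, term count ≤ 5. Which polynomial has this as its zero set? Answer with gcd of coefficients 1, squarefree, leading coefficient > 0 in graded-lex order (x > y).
1. deg p = 3. No degree-2 curve has this shape.
2. Reading off the gridlines: every point of the y-axis in the box is on the curve; the visible x-axis segment lies entirely on the curve.
3. Together with the visible shape, these determine p as stated.

2*x^2*y - x*y^2 + 3*x*y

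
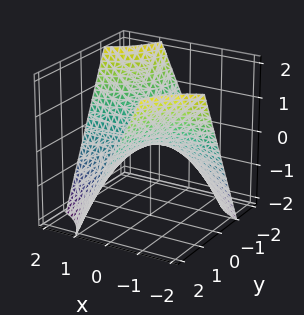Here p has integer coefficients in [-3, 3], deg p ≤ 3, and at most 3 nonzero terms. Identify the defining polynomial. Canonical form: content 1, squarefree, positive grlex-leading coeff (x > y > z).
x*y + z

First, the degree is 2 — a saddle surface; a quadric.
Next, against the integer gridlines: it crosses the z-axis at the gridline z = 0; the visible y-axis segment lies entirely on the surface.
Finally, together with the visible shape, these determine p as stated. Check: (2, 0, 0) on the x-axis lies on the surface, and p(2, 0, 0) = 0. ✓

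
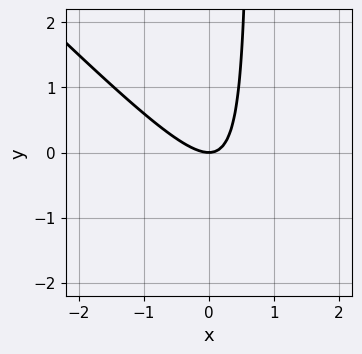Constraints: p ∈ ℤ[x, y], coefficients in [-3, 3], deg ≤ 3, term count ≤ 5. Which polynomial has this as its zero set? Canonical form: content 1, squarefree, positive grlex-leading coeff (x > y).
First, deg p = 2. The shape is more complex than any degree-1 curve.
Then, from the axis intercepts and sections: it crosses the y-axis at the gridline y = 0; it meets the x-axis at x = 0 (among the integer gridlines).
Finally, assembling these constraints gives the stated polynomial.

3*x^2 + 3*x*y - 2*y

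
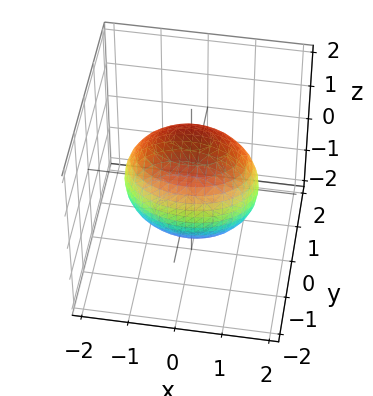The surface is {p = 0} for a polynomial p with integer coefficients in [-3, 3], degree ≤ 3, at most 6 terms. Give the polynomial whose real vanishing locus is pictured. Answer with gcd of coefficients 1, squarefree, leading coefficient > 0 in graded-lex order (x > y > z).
First, degree: bounded and convex; a quadric, so deg p = 2.
Then, symmetries: mirror symmetry x ↦ −x ⇒ only even powers of x; mirror symmetry y ↦ −y ⇒ only even powers of y; the z ↦ −z reflection is a symmetry, so z appears only in even powers.
Next, reading off the gridlines: among the integer gridlines, it crosses the y-axis at y ∈ {-1, 1}.
Finally, together with the visible shape, these determine p as stated.

x^2 + 2*y^2 + z^2 - 2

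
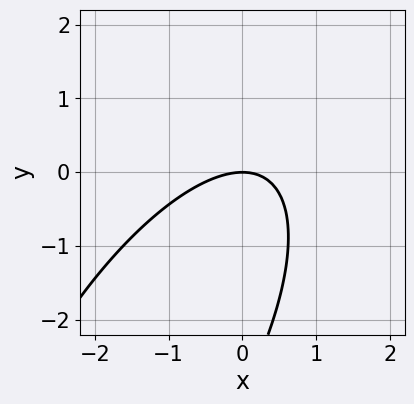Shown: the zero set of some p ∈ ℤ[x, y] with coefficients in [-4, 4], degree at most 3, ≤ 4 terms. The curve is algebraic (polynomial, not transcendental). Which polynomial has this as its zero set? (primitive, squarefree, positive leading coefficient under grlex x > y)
2*x^2 - 2*x*y + y^2 + 3*y

(a) The degree is 2 — no degree-1 curve has this shape.
(b) Observable constraints: it meets the x-axis at x = 0 (among the integer gridlines); it crosses the y-axis at the gridline y = 0.
(c) Solving for integer coefficients yields p as stated.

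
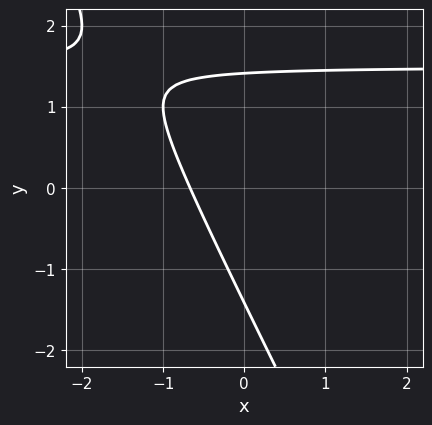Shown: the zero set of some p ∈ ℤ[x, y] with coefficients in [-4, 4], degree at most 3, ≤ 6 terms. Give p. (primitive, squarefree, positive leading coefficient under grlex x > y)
2*x*y + y^2 - 3*x - 2

First, the degree is 2 — no degree-1 curve has this shape.
Finally, putting this together gives p.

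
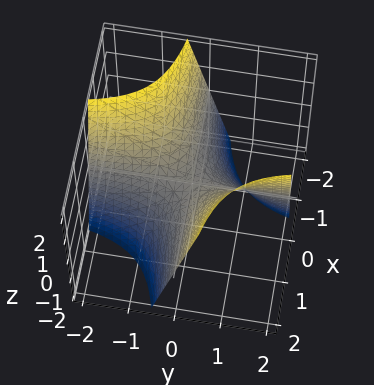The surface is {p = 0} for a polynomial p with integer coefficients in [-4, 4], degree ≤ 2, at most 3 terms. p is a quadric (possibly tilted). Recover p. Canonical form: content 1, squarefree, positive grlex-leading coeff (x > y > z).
2*x*y - z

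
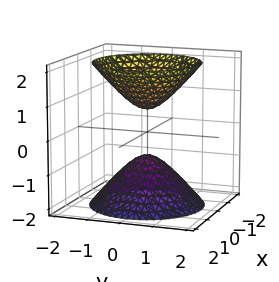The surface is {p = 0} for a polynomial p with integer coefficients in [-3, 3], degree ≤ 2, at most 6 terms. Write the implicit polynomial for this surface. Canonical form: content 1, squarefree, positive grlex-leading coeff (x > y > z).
3*x^2 + 3*y^2 - 2*z^2 + 1

First, I count 2 distinct pieces.
Then, degree: no degree-1 surface has this shape, so deg p = 2.
Then, symmetry: every cross-section ⟂ z is a circle, so x, y appear only via x² + y².
Then, observable constraints: it misses every integer gridline on the x-axis; a circular section at z = -1 has radius between 0 and 1; no y-intercept at any integer in the box.
Finally, matching integer coefficients to the picture gives p.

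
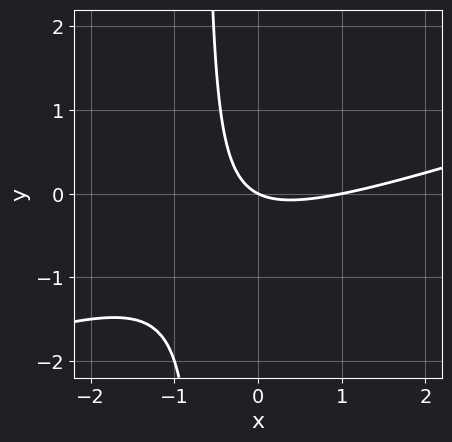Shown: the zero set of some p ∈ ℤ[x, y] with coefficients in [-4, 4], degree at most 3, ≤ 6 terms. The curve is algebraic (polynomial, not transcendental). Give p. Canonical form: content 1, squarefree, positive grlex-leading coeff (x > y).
x^2 - 3*x*y - x - 2*y

(a) deg p = 2. No degree-1 curve has this shape.
(b) Checking where it meets the axes: one y-axis crossing is at y = 0; the x-axis gridline crossings are at x ∈ {0, 1}.
(c) Matching integer coefficients to the picture gives p.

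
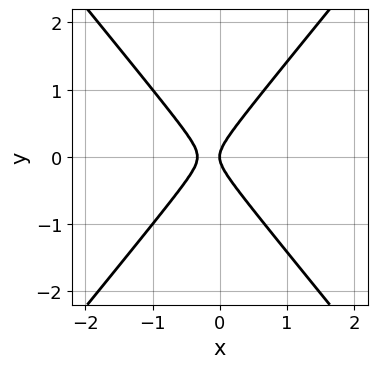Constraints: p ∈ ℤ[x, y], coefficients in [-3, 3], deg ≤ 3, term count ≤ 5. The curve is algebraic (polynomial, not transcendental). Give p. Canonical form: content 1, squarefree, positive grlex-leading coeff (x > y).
3*x^2 - 2*y^2 + x

(a) The degree is 2 — a generic line meets the curve in up to 2 points.
(b) Symmetries: mirror symmetry y ↦ −y ⇒ only even powers of y.
(c) Reading off the gridlines: one y-axis crossing is at y = 0; one x-axis crossing is at x = 0.
(d) Putting this together gives p.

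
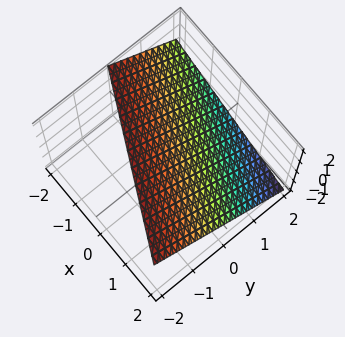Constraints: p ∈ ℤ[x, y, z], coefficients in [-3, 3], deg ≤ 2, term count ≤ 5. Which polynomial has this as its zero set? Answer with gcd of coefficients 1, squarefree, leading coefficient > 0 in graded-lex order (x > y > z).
First, deg p = 1.
Then, from the visible intercepts: one x-axis crossing is at x = 2; one z-axis crossing is at z = 1; it meets the y-axis at y = 1 (among the integer gridlines).
Finally, putting this together gives p.

x + 2*y + 2*z - 2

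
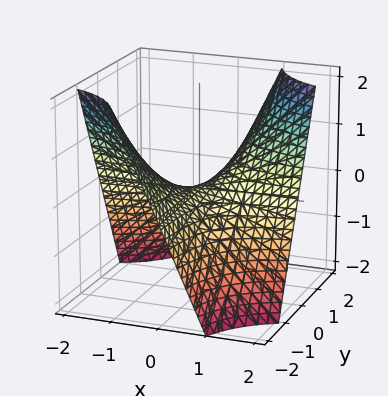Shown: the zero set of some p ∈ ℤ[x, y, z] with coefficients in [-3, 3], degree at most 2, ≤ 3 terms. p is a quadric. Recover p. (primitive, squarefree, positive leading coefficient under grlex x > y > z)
x*y - z

First, deg p = 2.
Next, observable constraints: it crosses the z-axis at the gridline z = 0; every point of the y-axis in the box is on the surface.
Finally, the integer polynomial consistent with all of this is the stated p.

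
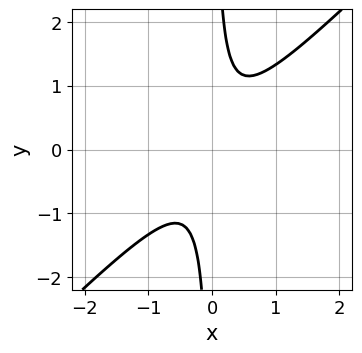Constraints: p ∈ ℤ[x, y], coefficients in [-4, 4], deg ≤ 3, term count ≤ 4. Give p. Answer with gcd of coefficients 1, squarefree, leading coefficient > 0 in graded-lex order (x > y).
(a) deg p = 2.
(b) Checking where it meets the axes: no y-intercept at any integer in the box; it misses every integer gridline on the x-axis.
(c) Putting this together gives p.

3*x^2 - 3*x*y + 1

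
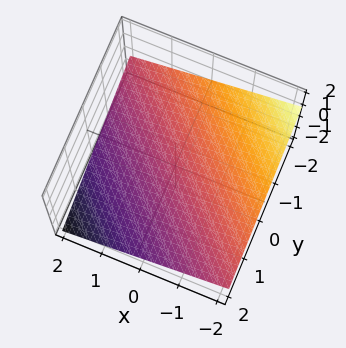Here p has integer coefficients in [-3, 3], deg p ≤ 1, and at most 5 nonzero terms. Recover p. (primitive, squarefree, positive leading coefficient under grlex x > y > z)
x + y + 3*z + 2

Degree: every cross-section is a straight line — this is a plane, so deg p = 1.
Checking where it meets the axes: it crosses the x-axis at the gridline x = -2; it crosses the y-axis at the gridline y = -2.
The integer polynomial consistent with all of this is the stated p.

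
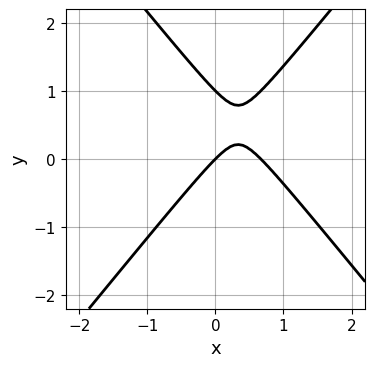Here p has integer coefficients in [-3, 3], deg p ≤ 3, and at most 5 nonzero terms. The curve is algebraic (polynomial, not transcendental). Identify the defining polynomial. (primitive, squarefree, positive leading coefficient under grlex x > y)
Degree: a generic line meets the curve in up to 2 points, so deg p = 2.
From the visible intercepts: it meets the x-axis at x = 0 (among the integer gridlines); among the integer gridlines, it crosses the y-axis at y ∈ {0, 1}.
Together with the visible shape, these determine p as stated.

3*x^2 - 2*y^2 - 2*x + 2*y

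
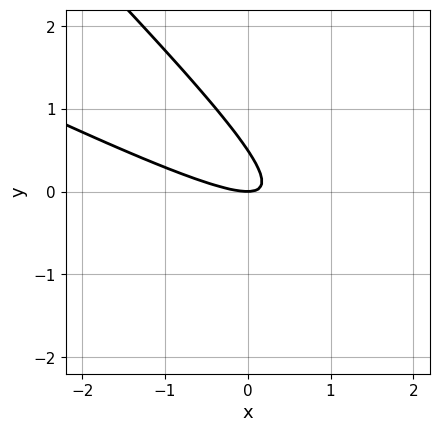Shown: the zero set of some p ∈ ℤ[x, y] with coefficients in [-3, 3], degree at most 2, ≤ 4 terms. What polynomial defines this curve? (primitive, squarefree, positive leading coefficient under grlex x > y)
(a) The degree is 2 — the shape is more complex than any degree-1 curve.
(b) From the visible intercepts: it crosses the y-axis at the gridline y = 0; it meets the x-axis at x = 0 (among the integer gridlines).
(c) Together with the visible shape, these determine p as stated.

x^2 + 3*x*y + 2*y^2 - y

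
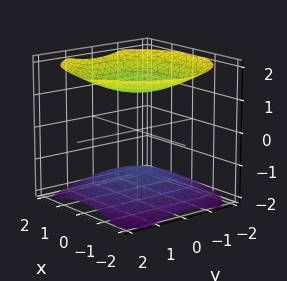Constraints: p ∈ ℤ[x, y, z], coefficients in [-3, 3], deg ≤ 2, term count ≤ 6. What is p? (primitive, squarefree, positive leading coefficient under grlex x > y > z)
First, the picture has 2 separate pieces. Treating them together as one polynomial.
Next, degree: two sheets facing apart; a quadric, so deg p = 2.
Then, symmetries: mirror symmetry z ↦ −z ⇒ only even powers of z; the z-axis is an axis of rotation, so x and y enter only as x² + y².
Next, observable constraints: no x-intercept at any integer in the box; it misses every integer gridline on the y-axis.
Finally, assembling these constraints gives the stated polynomial.

x^2 + y^2 - 2*z^2 + 3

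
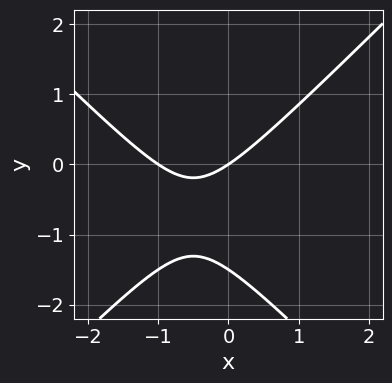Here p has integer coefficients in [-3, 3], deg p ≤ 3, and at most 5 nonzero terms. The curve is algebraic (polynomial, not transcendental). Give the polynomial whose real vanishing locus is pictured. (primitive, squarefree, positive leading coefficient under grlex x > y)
1. deg p = 2. The shape is more complex than any degree-1 curve.
2. From the visible intercepts: the x-axis gridline crossings are at x ∈ {-1, 0}; it meets the y-axis at y = 0 (among the integer gridlines).
3. Putting this together gives p.

2*x^2 - 2*y^2 + 2*x - 3*y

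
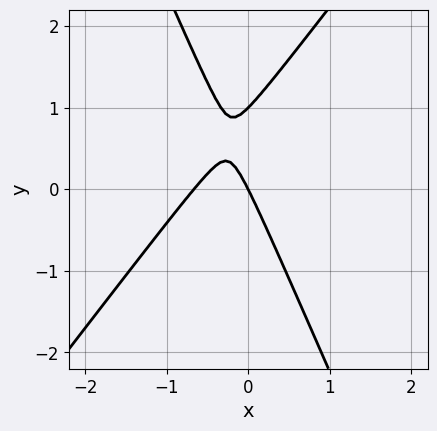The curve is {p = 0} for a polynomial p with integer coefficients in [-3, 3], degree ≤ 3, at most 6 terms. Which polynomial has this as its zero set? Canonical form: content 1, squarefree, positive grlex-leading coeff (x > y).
3*x^2 - x*y - y^2 + 2*x + y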